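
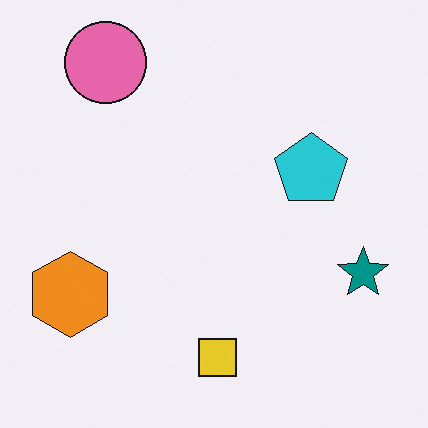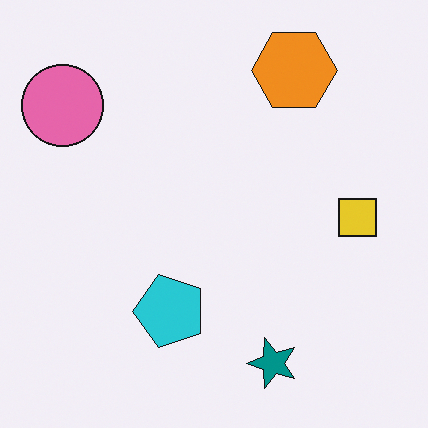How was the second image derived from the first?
The transformation is: transposed (reflected across the top-left ↔ bottom-right diagonal).

Shapes have swapped their row and column positions — what was in the top-right is now in the bottom-left — a diagonal reflection.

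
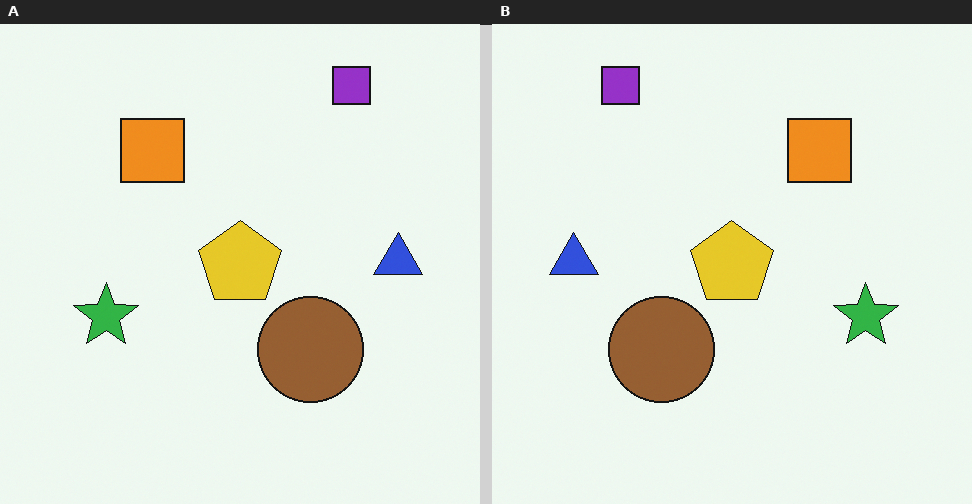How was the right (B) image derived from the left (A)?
This is the original image flipped horizontally (left ↔ right).

The blue triangle is in the right of the left (A) image and the left of the right (B) — shapes on opposite sides of the vertical midline have swapped in a mirror flip.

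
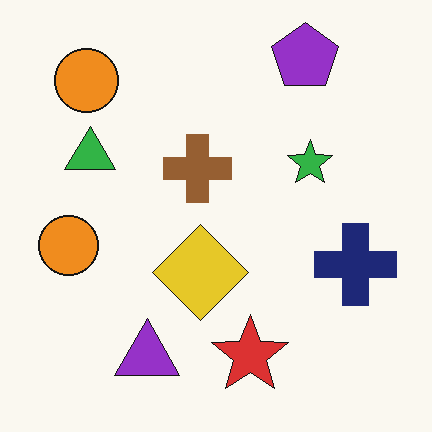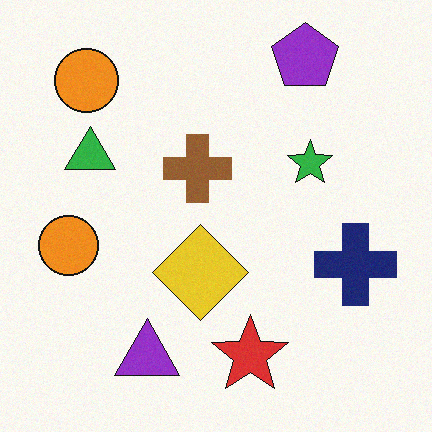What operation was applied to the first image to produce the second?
The transformation is: degraded with subtle gaussian noise.

Random speckle covers the whole image, including the flat background.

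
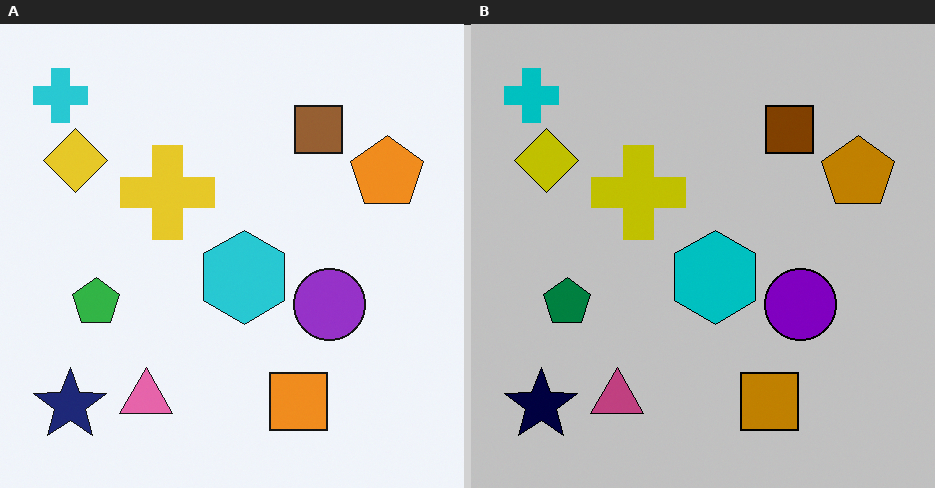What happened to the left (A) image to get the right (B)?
This is the original image aggressively posterized.

Each flat color has snapped to a coarser quantized level — most visibly, the near-white background has dropped to a flat grey.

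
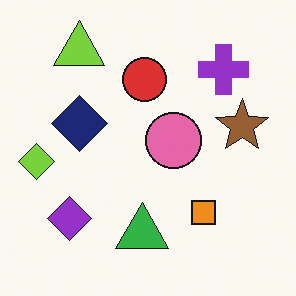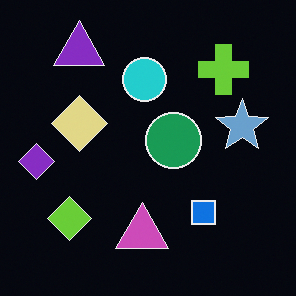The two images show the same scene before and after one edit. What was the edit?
The transformation is: color-inverted (negative).

The light background has become dark and every shape's color is its complement — a photographic negative.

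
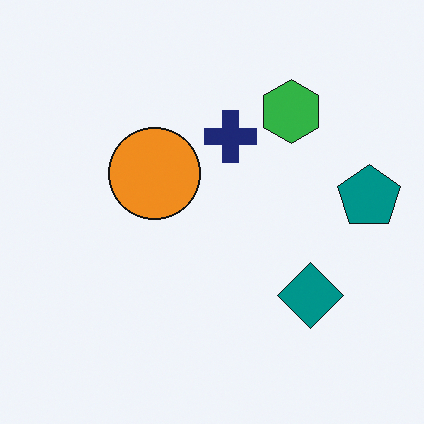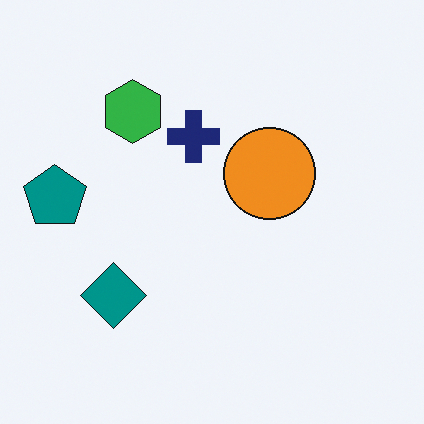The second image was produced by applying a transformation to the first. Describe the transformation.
The transformation is: flipped horizontally (left ↔ right).

The teal pentagon is in the right of the first image and the left of the second — shapes on opposite sides of the vertical midline have swapped in a mirror flip.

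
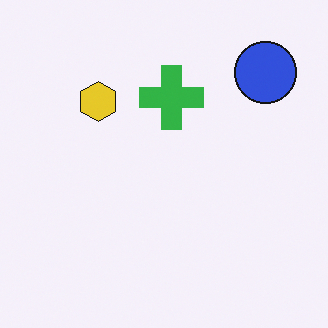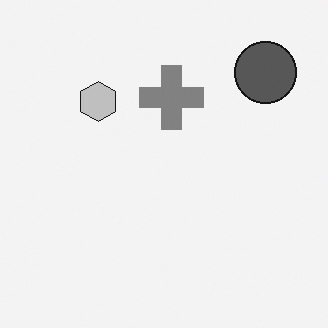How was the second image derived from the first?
This is the original image converted to grayscale.

All color is removed — every shape is now a shade of grey.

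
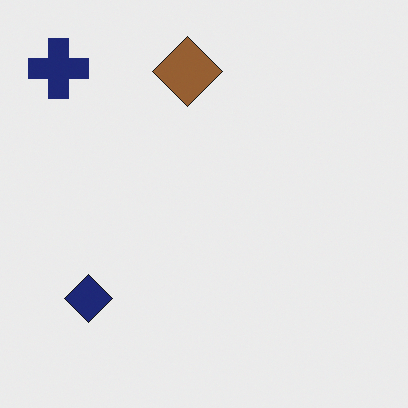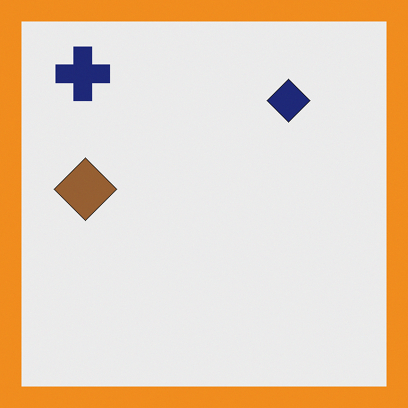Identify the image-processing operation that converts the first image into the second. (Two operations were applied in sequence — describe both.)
Transposed (reflected across the top-left ↔ bottom-right diagonal), then framed with a orange border.

Shapes have swapped their row and column positions — what was in the top-right is now in the bottom-left — a diagonal reflection. A solid orange frame runs around the edge of the second image, with the content slightly shrunk inside it.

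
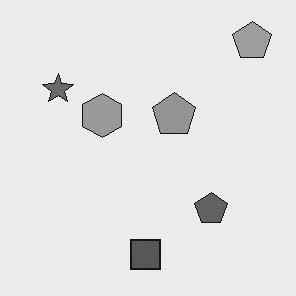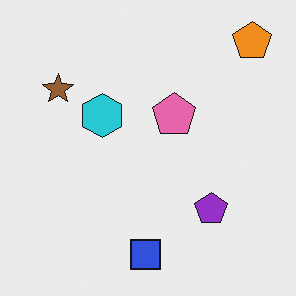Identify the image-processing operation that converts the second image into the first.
The first image is the second converted to grayscale.

All color is removed — every shape is now a shade of grey.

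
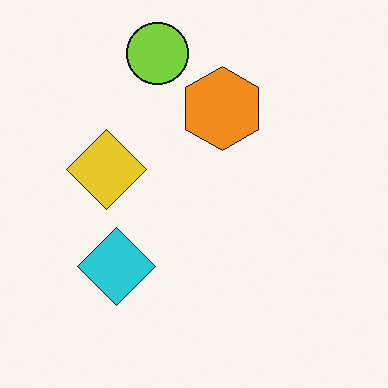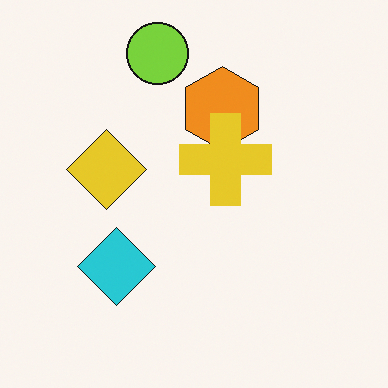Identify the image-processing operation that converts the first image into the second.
The transformation is: overlaid with an additional yellow cross.

A yellow cross appears in the second image that is absent from the first.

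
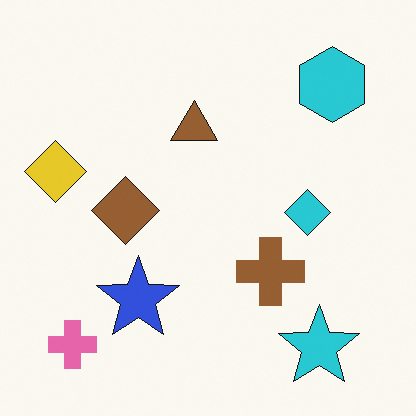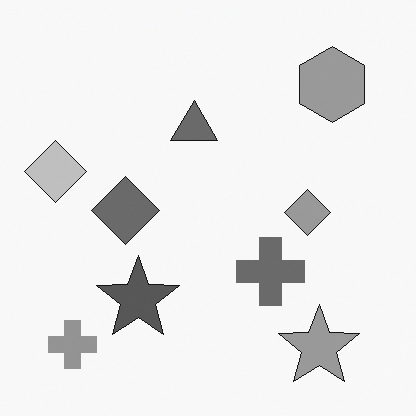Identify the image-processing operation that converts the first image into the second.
Converted to grayscale.

All color is removed — every shape is now a shade of grey.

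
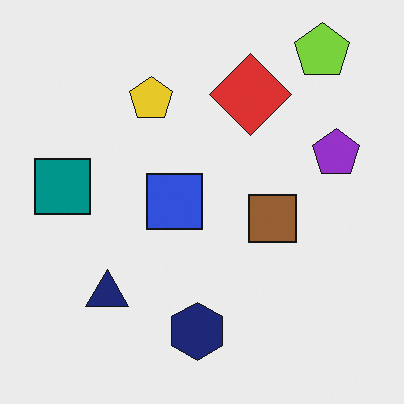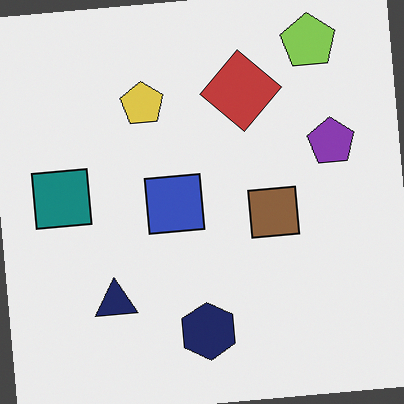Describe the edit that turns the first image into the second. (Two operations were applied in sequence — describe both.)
The second image is the first rotated counter-clockwise by a slight angle, then slightly desaturated.

Every shape is tilted by the same angle and the image corners show triangular fill wedges — a whole-image rotation by a non-right angle. All colors are more muted and greyish — a global saturation change.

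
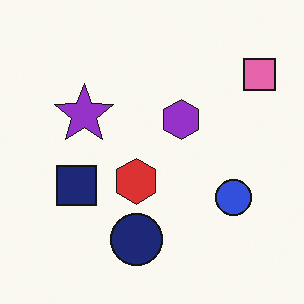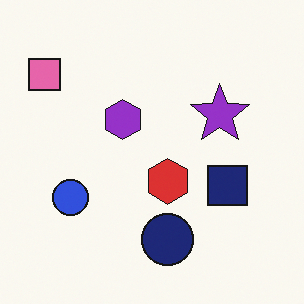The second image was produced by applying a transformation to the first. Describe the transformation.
The image was flipped horizontally (left ↔ right).

The pink square is in the top-right of the first image and the top-left of the second — shapes on opposite sides of the vertical midline have swapped in a mirror flip.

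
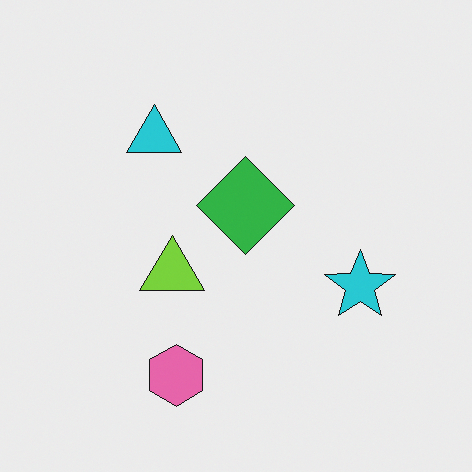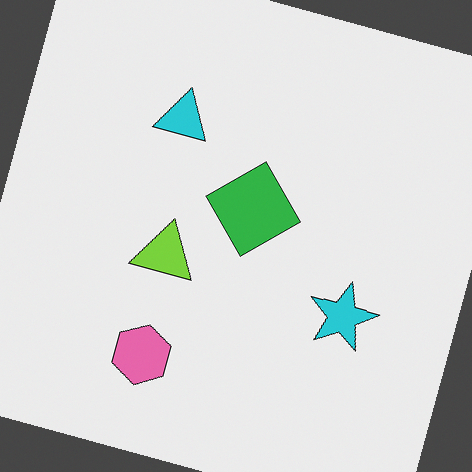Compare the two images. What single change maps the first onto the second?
This is the original image rotated clockwise by a moderate amount.

Every shape is tilted by the same angle and the image corners show triangular fill wedges — a whole-image rotation by a non-right angle.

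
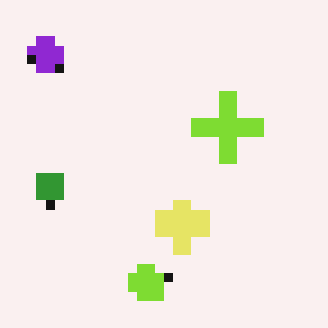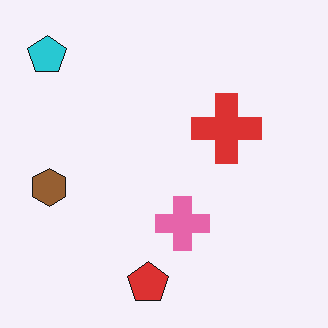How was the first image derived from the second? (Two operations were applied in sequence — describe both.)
The image was hue-shifted through roughly a third of the color wheel, then heavily pixelated into large blocks.

Every shape's color has rotated by the same amount around the hue wheel — a uniform hue shift. Shapes are reduced to large square blocks; fine edges and outlines are lost — a downscale-then-upscale (mosaic) effect.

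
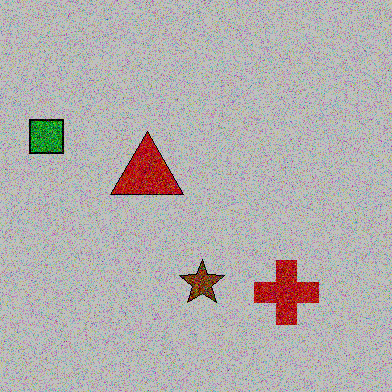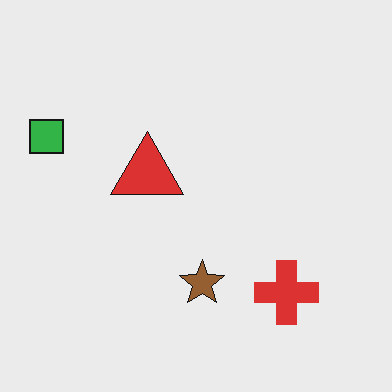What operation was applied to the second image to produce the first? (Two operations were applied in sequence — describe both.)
The first image is the second degraded with strong gaussian noise, then heavily posterized to just a handful of flat colors.

Random speckle covers the whole image, including the flat background. Each flat color has snapped to a coarser quantized level — most visibly, the near-white background has dropped to a flat grey.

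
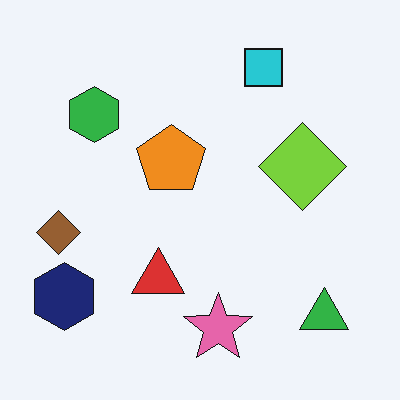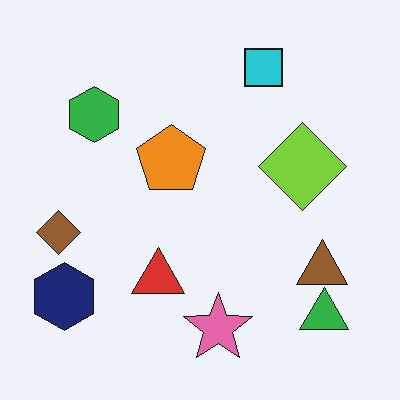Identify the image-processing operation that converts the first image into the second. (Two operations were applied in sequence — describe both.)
This is the original image JPEG-compressed with visible artifacts, then overlaid with an additional brown triangle.

Blocky 8×8 compression artifacts appear around shape edges and the flat background shows ringing — characteristic JPEG degradation. A brown triangle appears in the second image that is absent from the first.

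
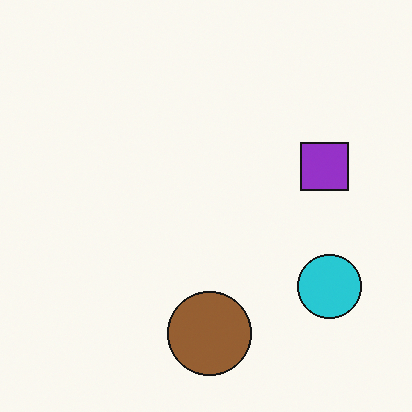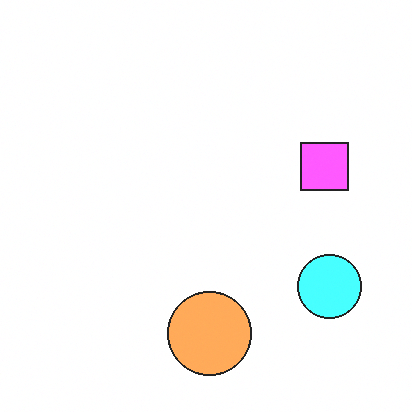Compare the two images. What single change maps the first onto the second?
This is the original image substantially brightened.

Every pixel — background and shapes alike — is uniformly brightened.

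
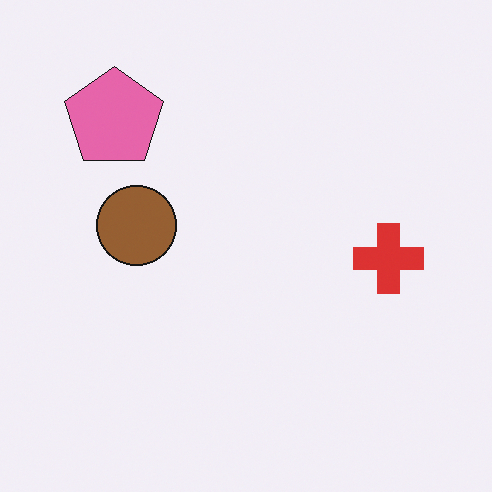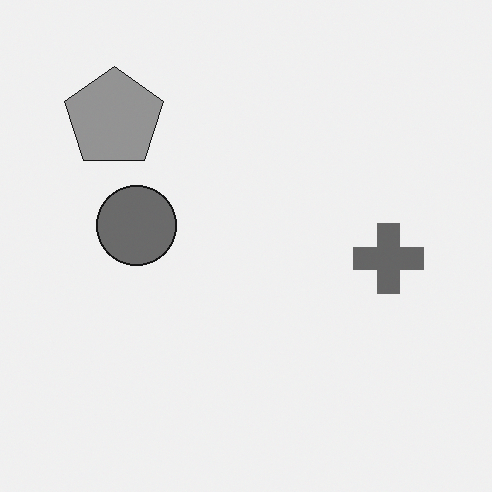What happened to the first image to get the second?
The transformation is: converted to grayscale.

All color is removed — every shape is now a shade of grey.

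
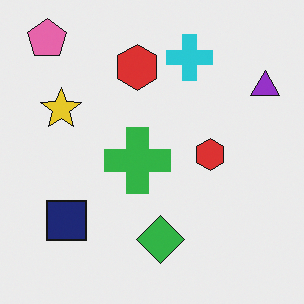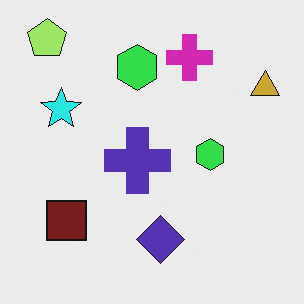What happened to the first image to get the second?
This is the original image hue-shifted through roughly a third of the color wheel.

Every shape's color has rotated by the same amount around the hue wheel — a uniform hue shift.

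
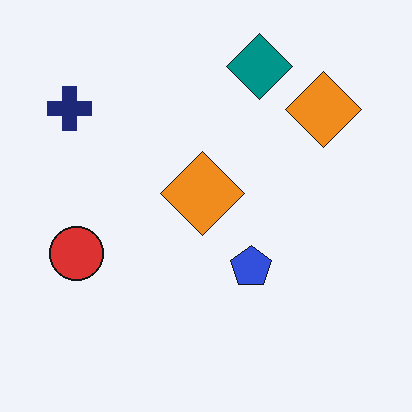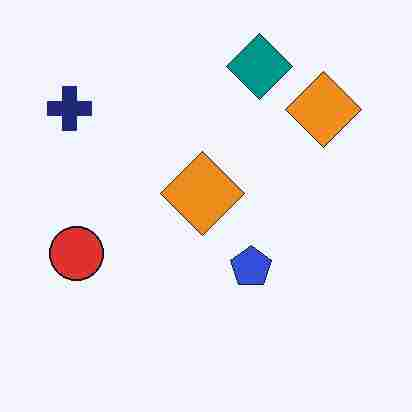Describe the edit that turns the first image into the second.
It was degraded with heavy JPEG compression.

Blocky 8×8 compression artifacts appear around shape edges and the flat background shows ringing — characteristic JPEG degradation.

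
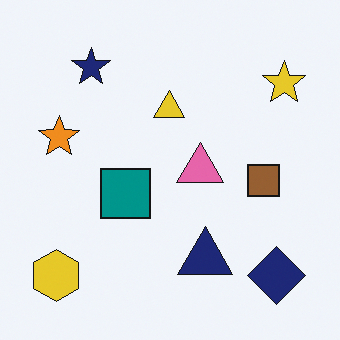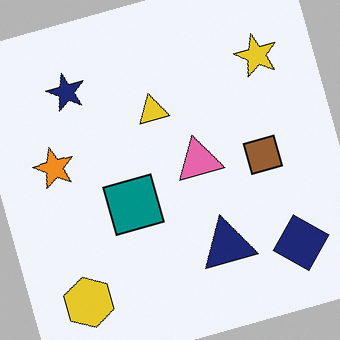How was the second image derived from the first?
Rotated counter-clockwise by a clearly visible amount.

Every shape is tilted by the same angle and the image corners show triangular fill wedges — a whole-image rotation by a non-right angle.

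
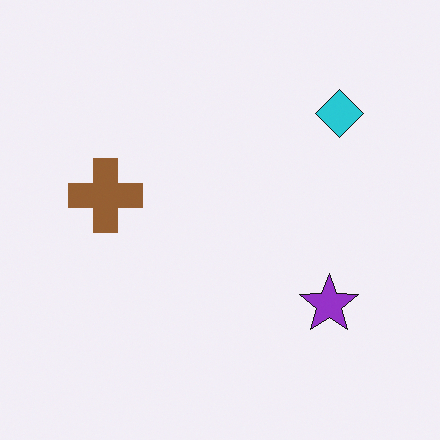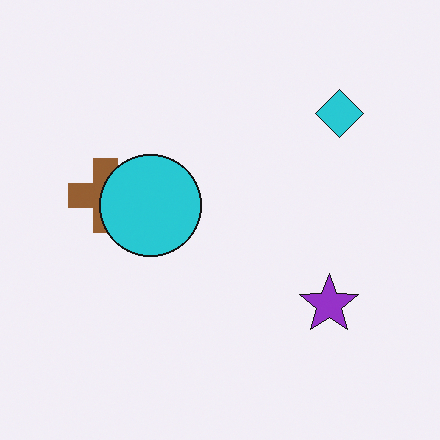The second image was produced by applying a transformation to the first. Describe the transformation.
Overlaid with an additional cyan circle.

A cyan circle appears in the second image that is absent from the first.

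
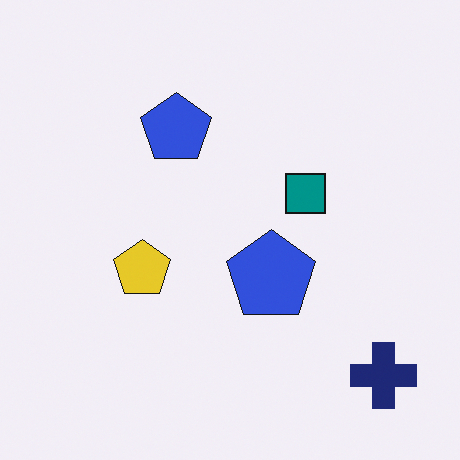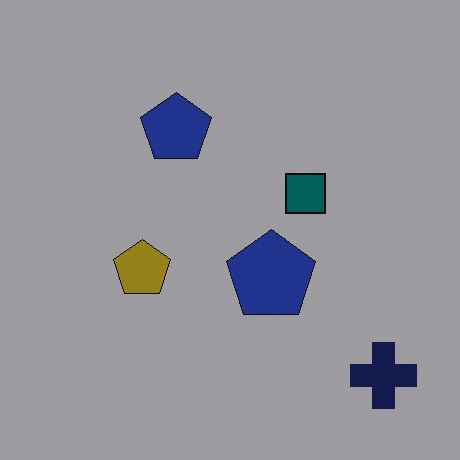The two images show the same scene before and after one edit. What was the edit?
Substantially darkened.

Every pixel — background and shapes alike — is uniformly darkened.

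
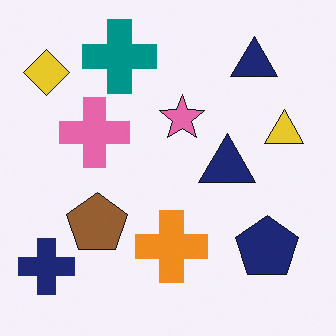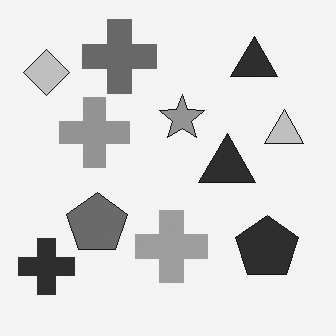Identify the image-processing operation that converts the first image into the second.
Converted to grayscale.

All color is removed — every shape is now a shade of grey.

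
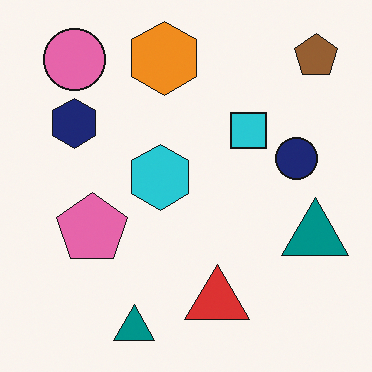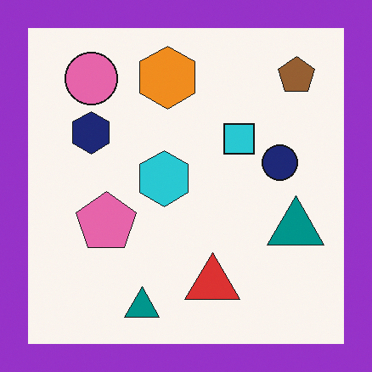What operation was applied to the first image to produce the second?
The second image is the first framed with a purple border.

A solid purple frame runs around the edge of the second image, with the content slightly shrunk inside it.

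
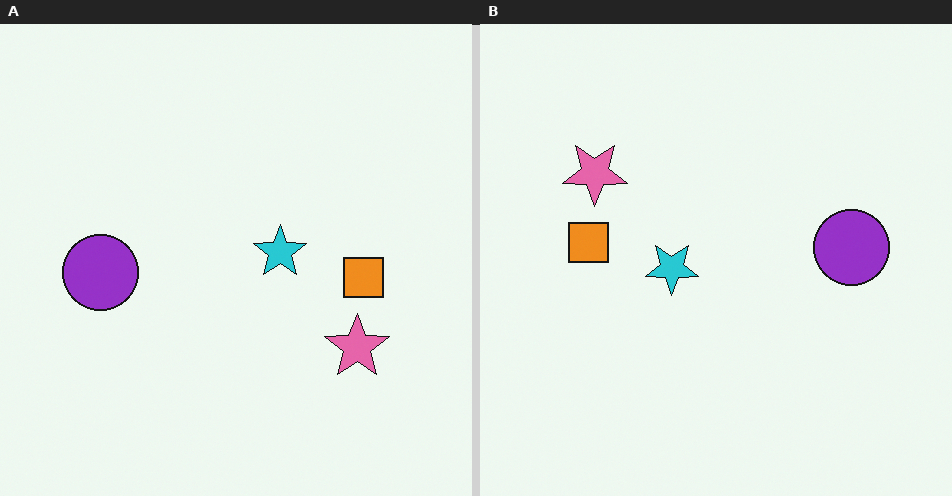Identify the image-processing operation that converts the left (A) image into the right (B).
Rotated 180°.

The pink star sits in the bottom-right of the left (A) image and the top-left of the right (B) — consistent with a whole-image 180° rotation.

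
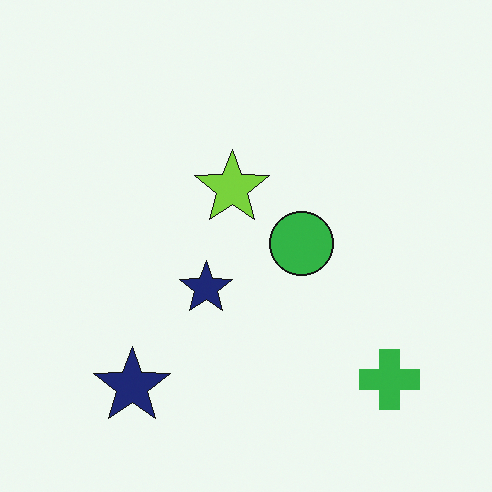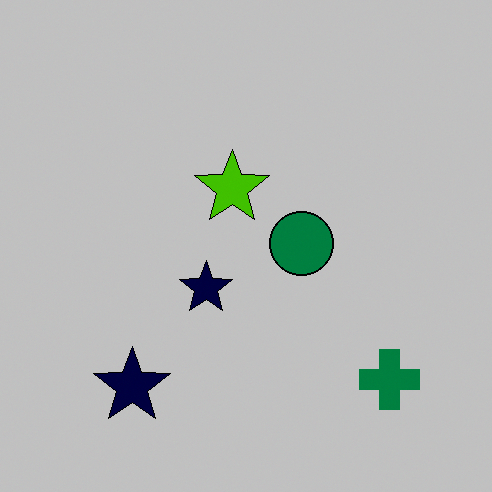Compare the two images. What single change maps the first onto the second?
It was heavily posterized to just a handful of flat colors.

Each flat color has snapped to a coarser quantized level — most visibly, the near-white background has dropped to a flat grey.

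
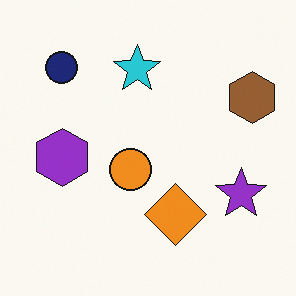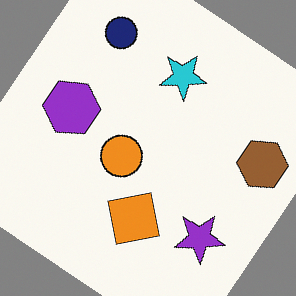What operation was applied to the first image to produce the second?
This is the original image rotated clockwise by a large amount — several tens of degrees.

Every shape is tilted by the same angle and the image corners show triangular fill wedges — a whole-image rotation by a non-right angle.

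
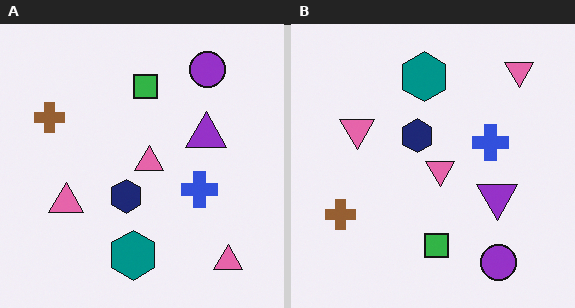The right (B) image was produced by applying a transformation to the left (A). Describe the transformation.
This is the original image flipped vertically (top ↔ bottom).

The purple circle is in the top-right of the left (A) image and the bottom-right of the right (B) — shapes on opposite sides of the horizontal midline have swapped in a mirror flip.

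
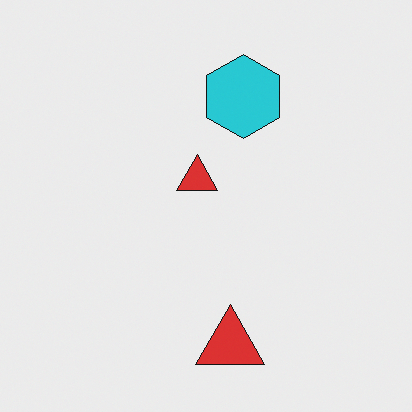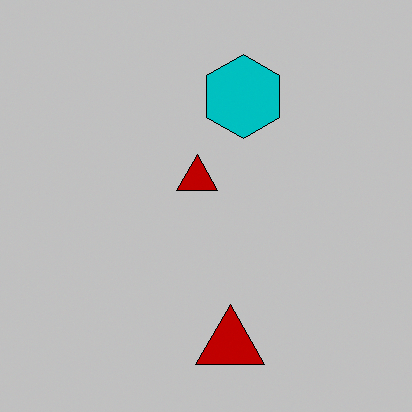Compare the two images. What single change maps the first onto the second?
The image was heavily posterized to just a handful of flat colors.

Each flat color has snapped to a coarser quantized level — most visibly, the near-white background has dropped to a flat grey.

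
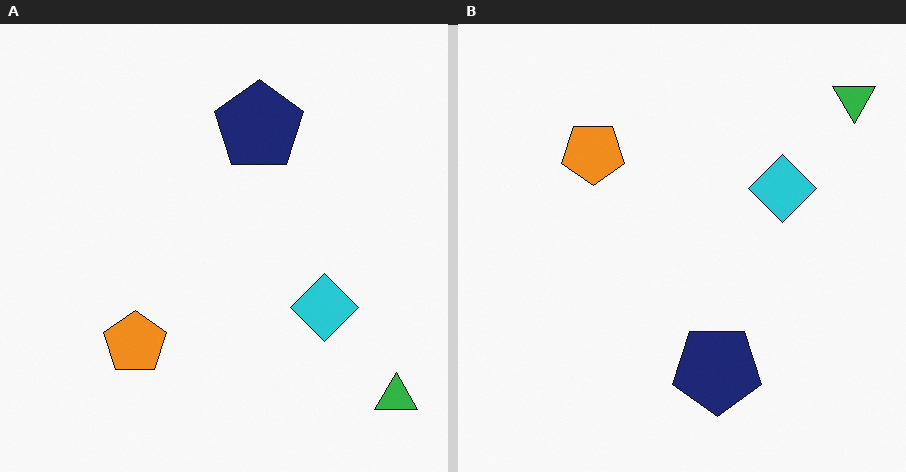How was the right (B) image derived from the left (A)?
The image was flipped vertically (top ↔ bottom).

The green triangle is in the bottom-right of the left (A) image and the top-right of the right (B) — shapes on opposite sides of the horizontal midline have swapped in a mirror flip.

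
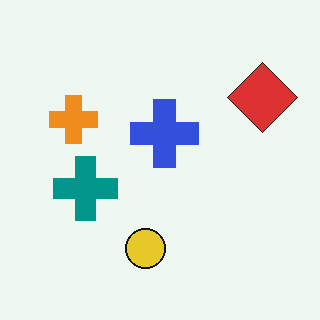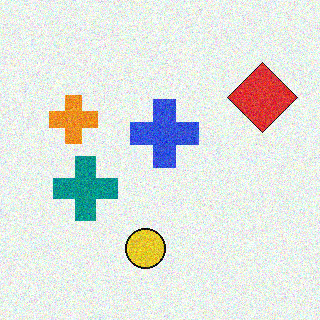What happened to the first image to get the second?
The second image is the first degraded with moderate additive noise.

Random speckle covers the whole image, including the flat background.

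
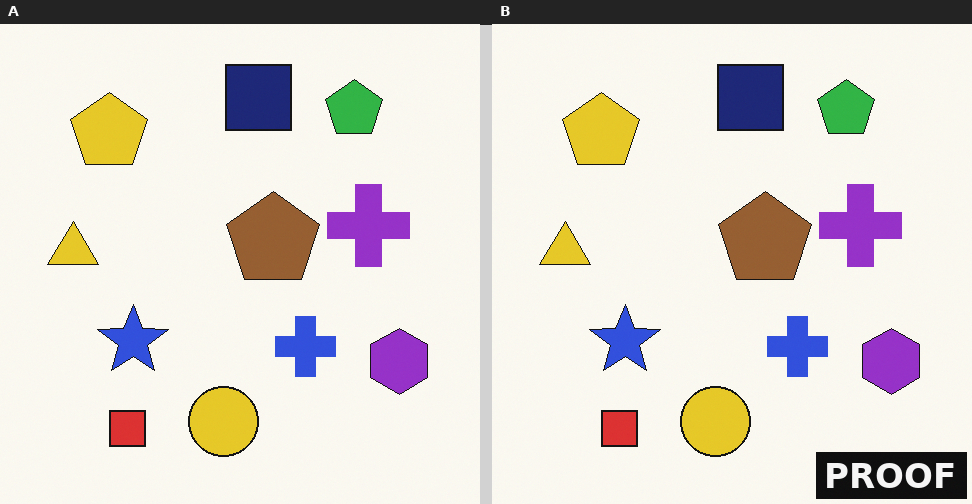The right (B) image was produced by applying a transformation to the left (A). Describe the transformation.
It was watermarked with the text "PROOF" in the lower-right corner.

A dark label reading "PROOF" appears in the lower-right corner.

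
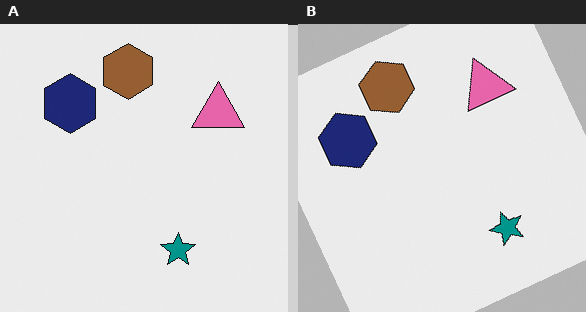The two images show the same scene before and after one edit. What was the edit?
The right (B) image is the left (A) rotated counter-clockwise by a moderate amount.

Every shape is tilted by the same angle and the image corners show triangular fill wedges — a whole-image rotation by a non-right angle.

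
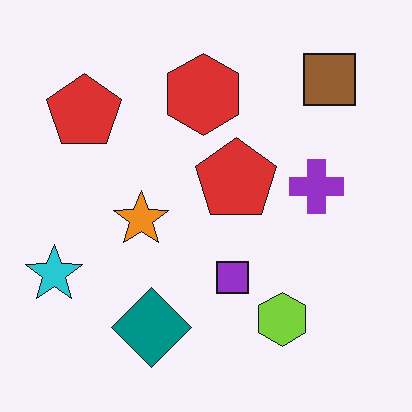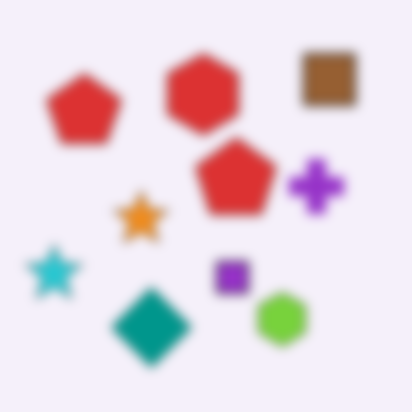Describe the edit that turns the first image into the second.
Strongly gaussian-blurred.

Shape edges and outlines are uniformly softened across the whole image.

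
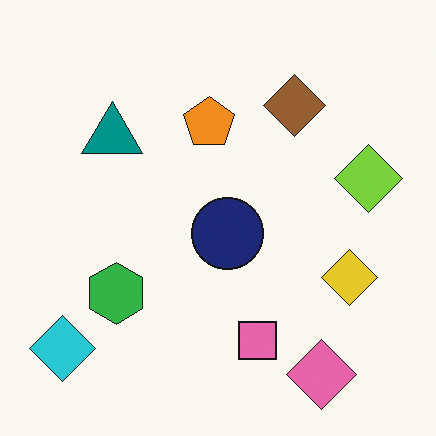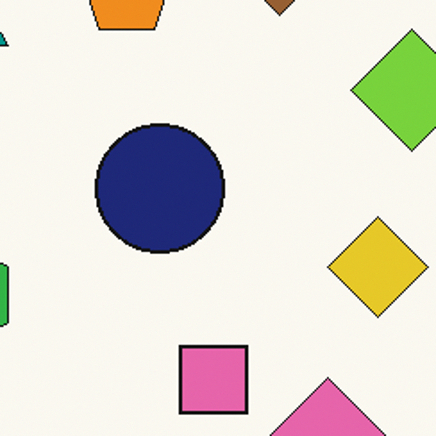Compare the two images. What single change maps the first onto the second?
This is the original image cropped to a noticeably smaller region and rescaled.

The visible shapes are larger and the field of view is narrower; shapes near the original edges may be partly or wholly outside the frame — a crop-and-rescale.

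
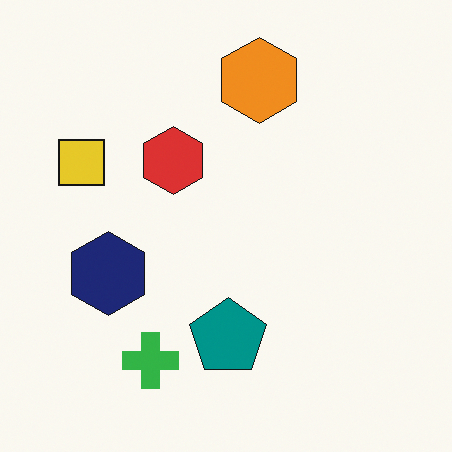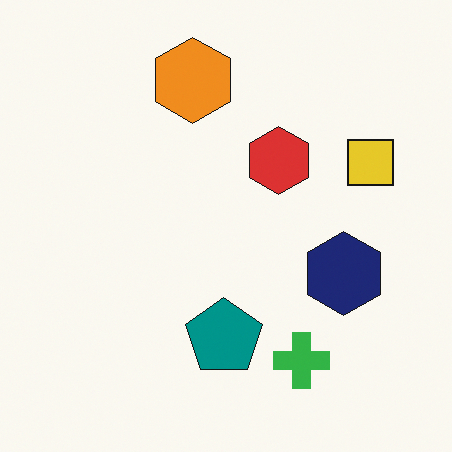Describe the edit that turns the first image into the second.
This is the original image flipped horizontally (left ↔ right).

The yellow square is in the left of the first image and the right of the second — shapes on opposite sides of the vertical midline have swapped in a mirror flip.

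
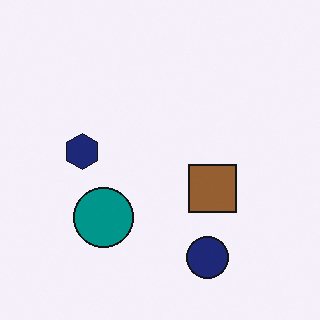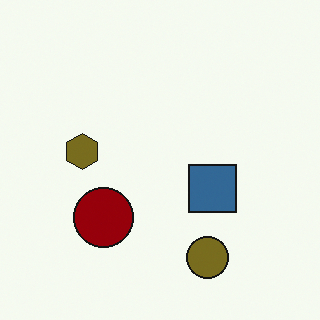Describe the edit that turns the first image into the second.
The second image is the first hue-shifted by a large amount.

Every shape's color has rotated by the same amount around the hue wheel — a uniform hue shift.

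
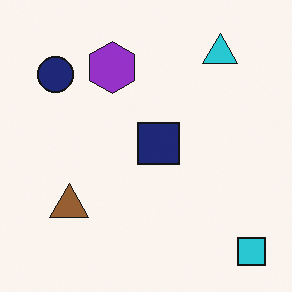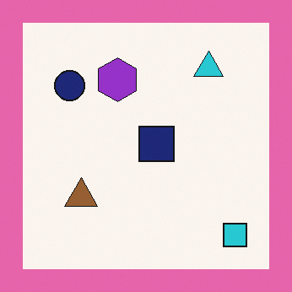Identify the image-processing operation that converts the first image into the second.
The second image is the first framed with a pink border.

A solid pink frame runs around the edge of the second image, with the content slightly shrunk inside it.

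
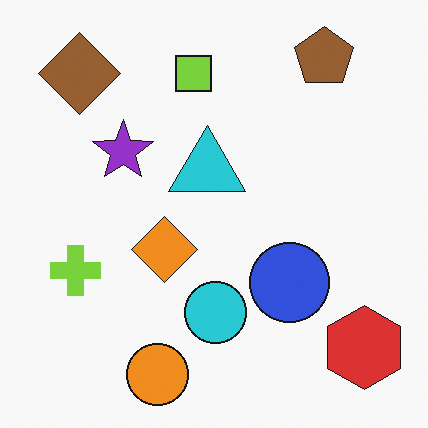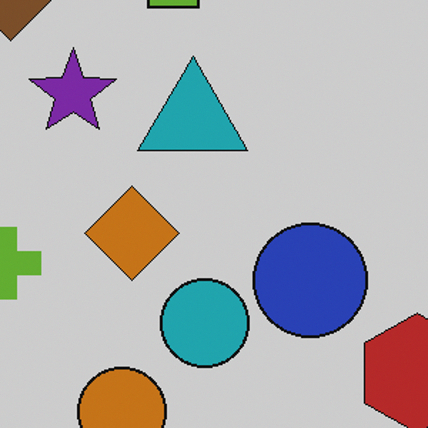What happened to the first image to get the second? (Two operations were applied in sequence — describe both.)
The second image is the first slightly darkened, then cropped slightly and scaled back up.

Every pixel — background and shapes alike — is uniformly darkened. The visible shapes are larger and the field of view is narrower; shapes near the original edges may be partly or wholly outside the frame — a crop-and-rescale.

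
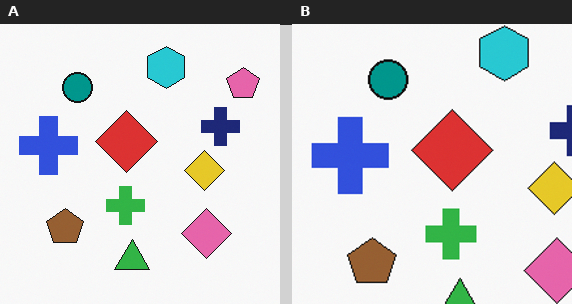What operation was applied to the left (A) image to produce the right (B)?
It was cropped to a modestly smaller region and rescaled.

The visible shapes are larger and the field of view is narrower; shapes near the original edges may be partly or wholly outside the frame — a crop-and-rescale.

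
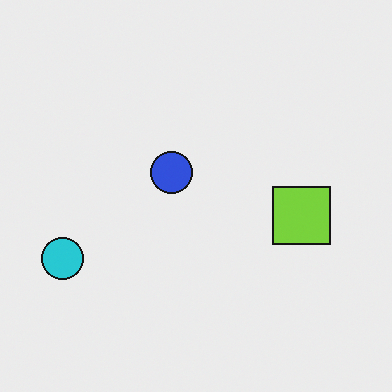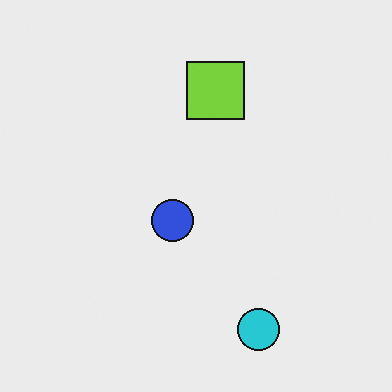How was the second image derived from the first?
The second image is the first rotated 90° counter-clockwise.

The cyan circle sits in the left of the first image and the bottom of the second — consistent with a whole-image 90° counter-clockwise rotation.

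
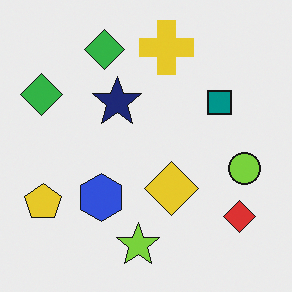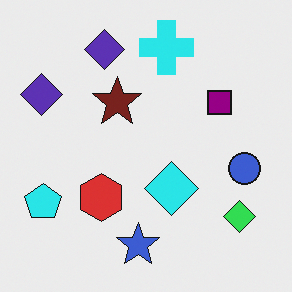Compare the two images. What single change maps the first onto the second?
This is the original image hue-shifted through roughly a third of the color wheel.

Every shape's color has rotated by the same amount around the hue wheel — a uniform hue shift.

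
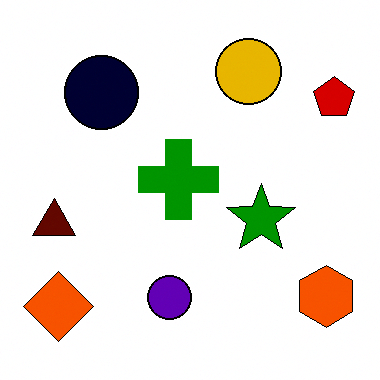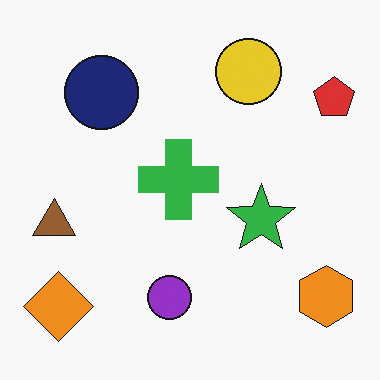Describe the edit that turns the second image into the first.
The first image is the second given much higher contrast.

Tones are pushed away from mid-grey across the whole image — a global contrast change.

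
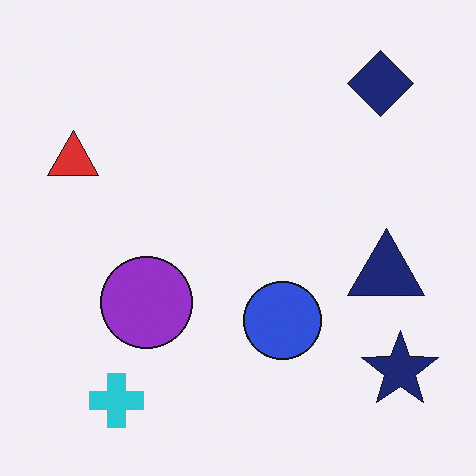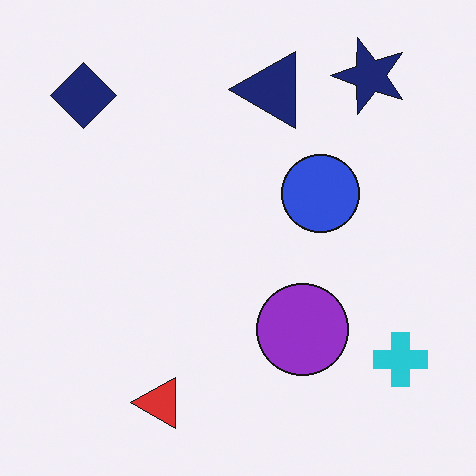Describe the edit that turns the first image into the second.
Rotated 90° counter-clockwise.

The navy diamond sits in the top-right of the first image and the top-left of the second — consistent with a whole-image 90° counter-clockwise rotation.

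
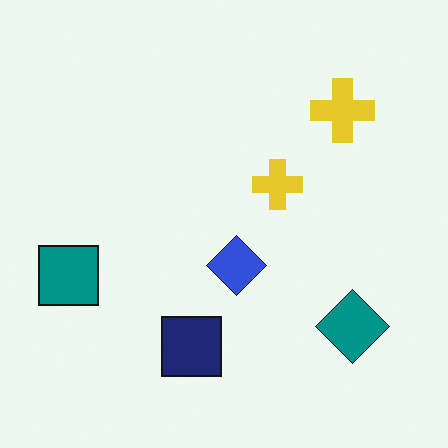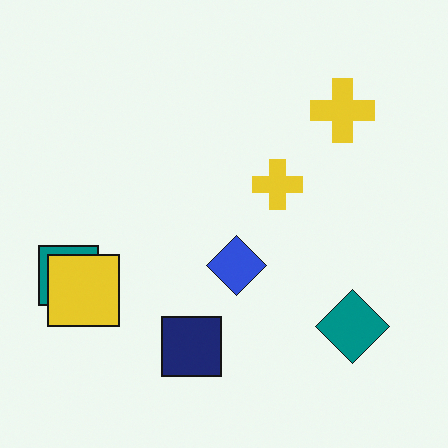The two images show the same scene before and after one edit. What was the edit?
The image was overlaid with an additional yellow square.

A yellow square appears in the second image that is absent from the first.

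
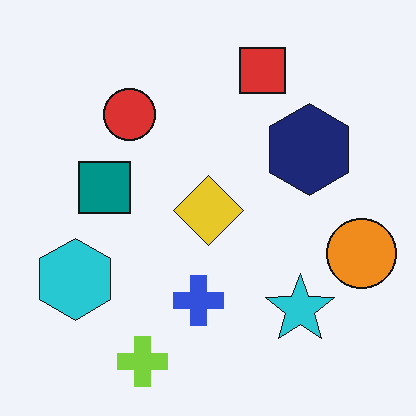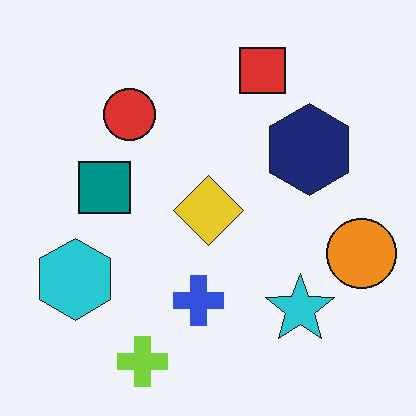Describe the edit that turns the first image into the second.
The image was JPEG-compressed with visible artifacts.

Blocky 8×8 compression artifacts appear around shape edges and the flat background shows ringing — characteristic JPEG degradation.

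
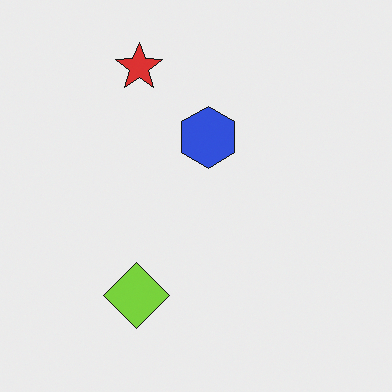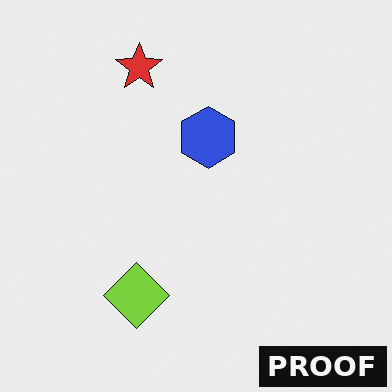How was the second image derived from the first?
This is the original image watermarked with the text "PROOF" in the lower-right corner.

A dark label reading "PROOF" appears in the lower-right corner.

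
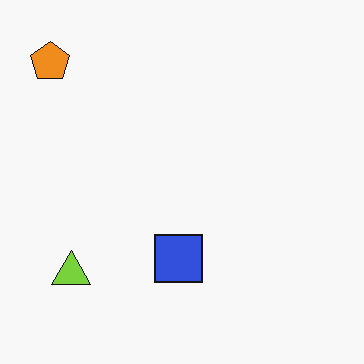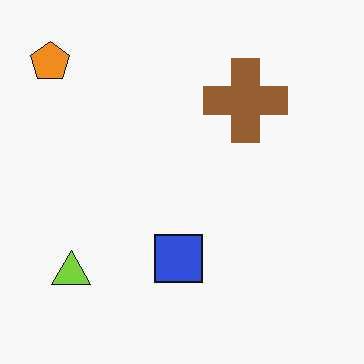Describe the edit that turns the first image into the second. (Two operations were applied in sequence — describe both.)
JPEG-compressed with visible artifacts, then overlaid with an additional brown cross.

Blocky 8×8 compression artifacts appear around shape edges and the flat background shows ringing — characteristic JPEG degradation. A brown cross appears in the second image that is absent from the first.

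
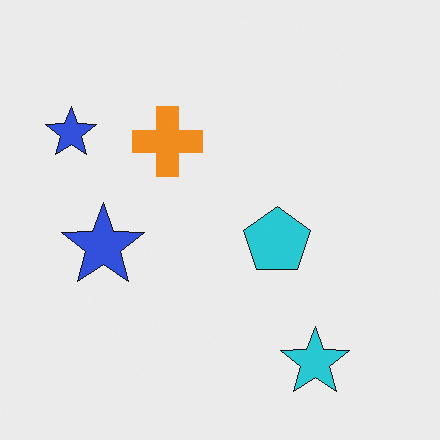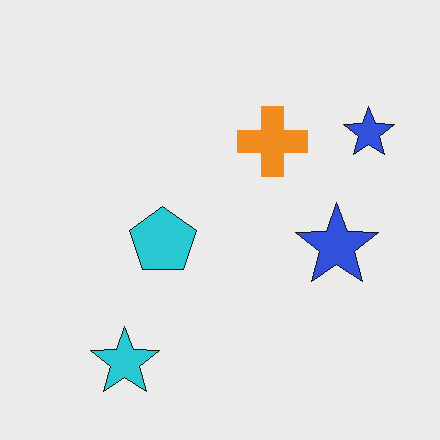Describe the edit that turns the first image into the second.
It was flipped horizontally (left ↔ right).

The cyan star is in the bottom-right of the first image and the bottom-left of the second — shapes on opposite sides of the vertical midline have swapped in a mirror flip.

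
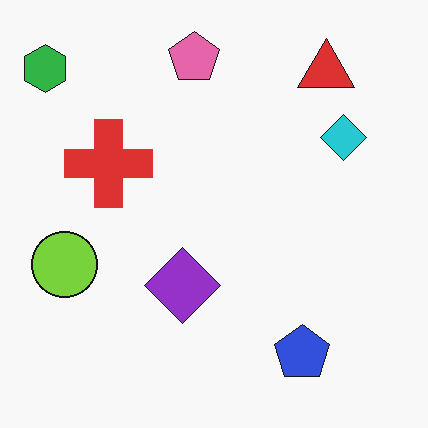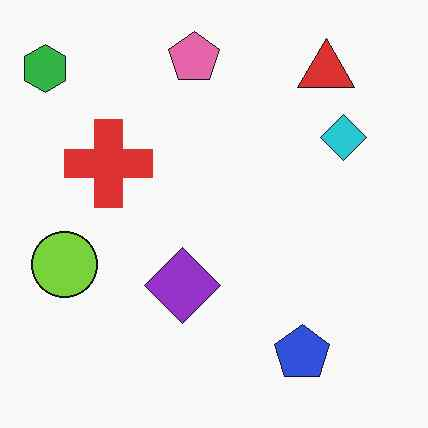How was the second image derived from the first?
The second image is the first JPEG-compressed with visible artifacts.

Blocky 8×8 compression artifacts appear around shape edges and the flat background shows ringing — characteristic JPEG degradation.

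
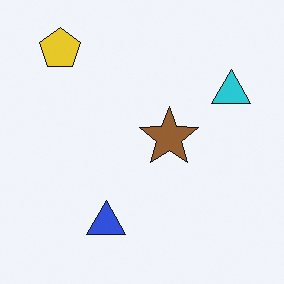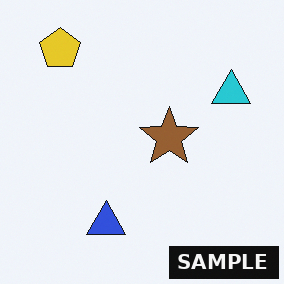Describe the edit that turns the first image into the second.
Watermarked with the text "SAMPLE" in the lower-right corner.

A dark label reading "SAMPLE" appears in the lower-right corner.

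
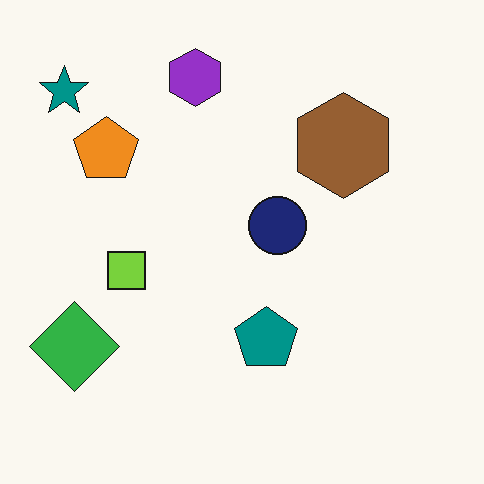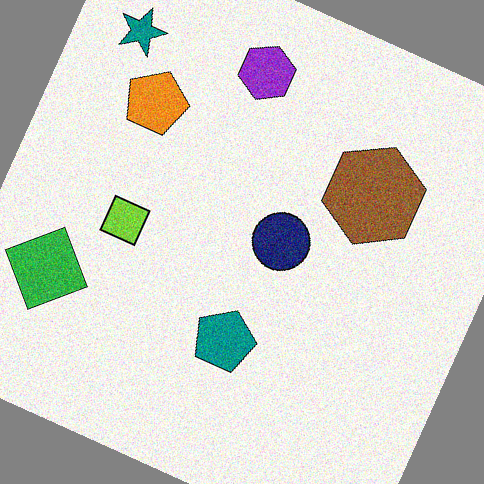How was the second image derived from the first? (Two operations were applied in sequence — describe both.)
It was degraded with moderate additive noise, then rotated clockwise by a clearly visible amount.

Random speckle covers the whole image, including the flat background. Every shape is tilted by the same angle and the image corners show triangular fill wedges — a whole-image rotation by a non-right angle.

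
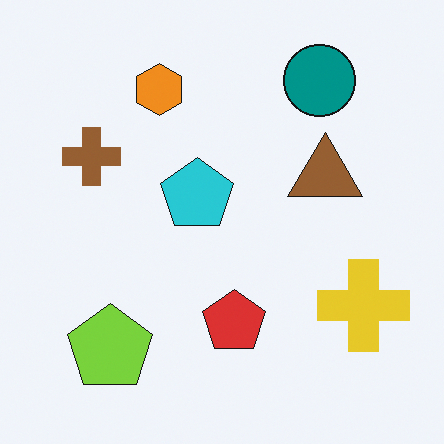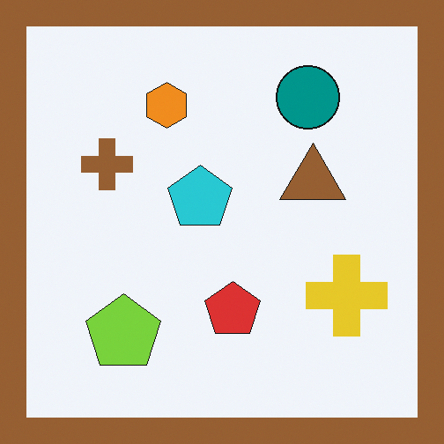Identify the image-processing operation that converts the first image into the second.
The transformation is: framed with a brown border.

A solid brown frame runs around the edge of the second image, with the content slightly shrunk inside it.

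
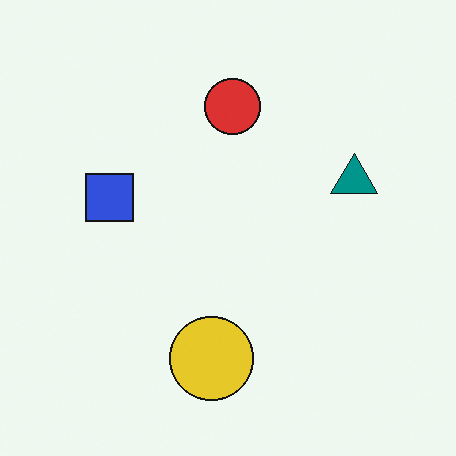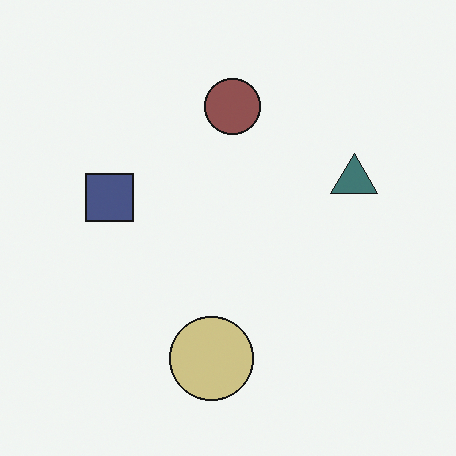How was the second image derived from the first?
The image was made much more muted (saturation change).

All colors are more muted and greyish — a global saturation change.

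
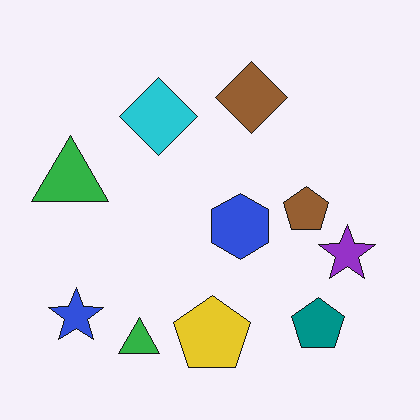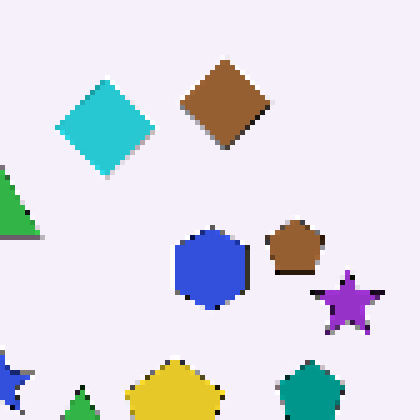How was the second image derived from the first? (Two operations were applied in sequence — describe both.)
It was cropped to a modestly smaller region and rescaled, then mildly pixelated.

The visible shapes are larger and the field of view is narrower; shapes near the original edges may be partly or wholly outside the frame — a crop-and-rescale. Shapes are reduced to large square blocks; fine edges and outlines are lost — a downscale-then-upscale (mosaic) effect.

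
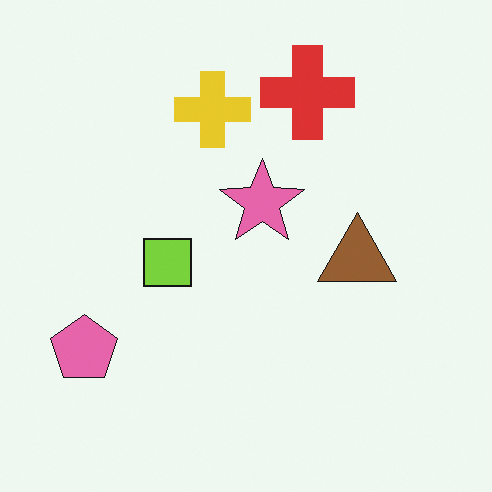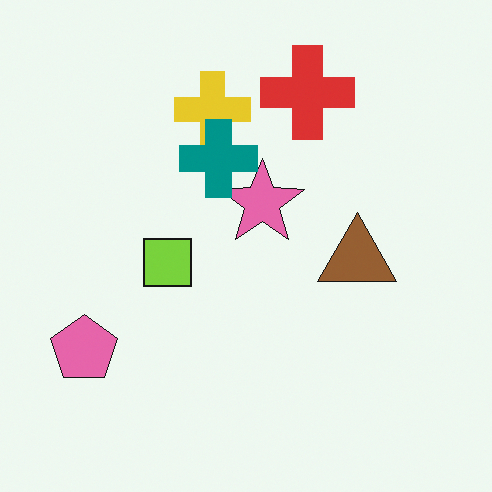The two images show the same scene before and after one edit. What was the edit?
The second image is the first overlaid with an additional teal cross.

A teal cross appears in the second image that is absent from the first.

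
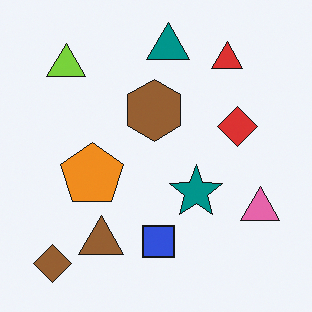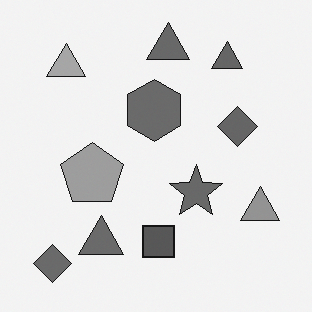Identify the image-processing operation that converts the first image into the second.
The image was converted to grayscale.

All color is removed — every shape is now a shade of grey.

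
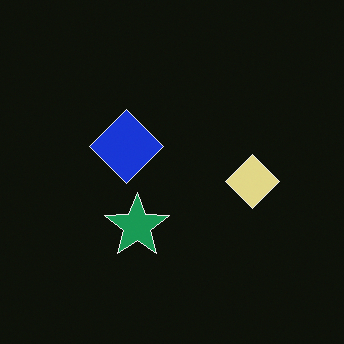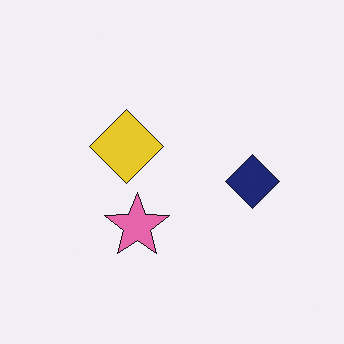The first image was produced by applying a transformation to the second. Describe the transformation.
The image was color-inverted (negative).

The light background has become dark and every shape's color is its complement — a photographic negative.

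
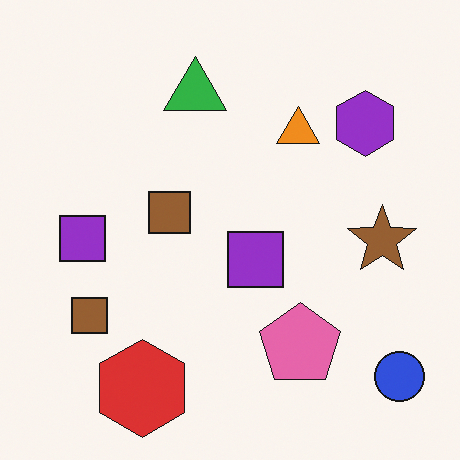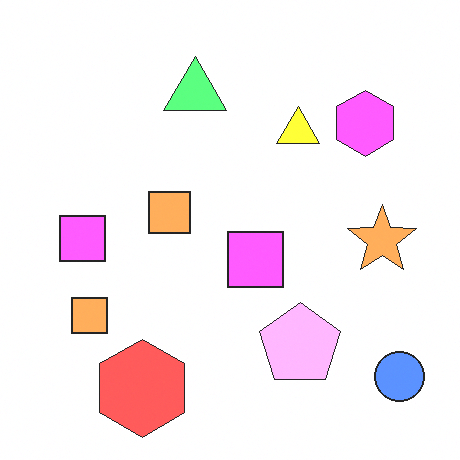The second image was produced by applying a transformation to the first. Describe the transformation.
The second image is the first substantially brightened.

Every pixel — background and shapes alike — is uniformly brightened.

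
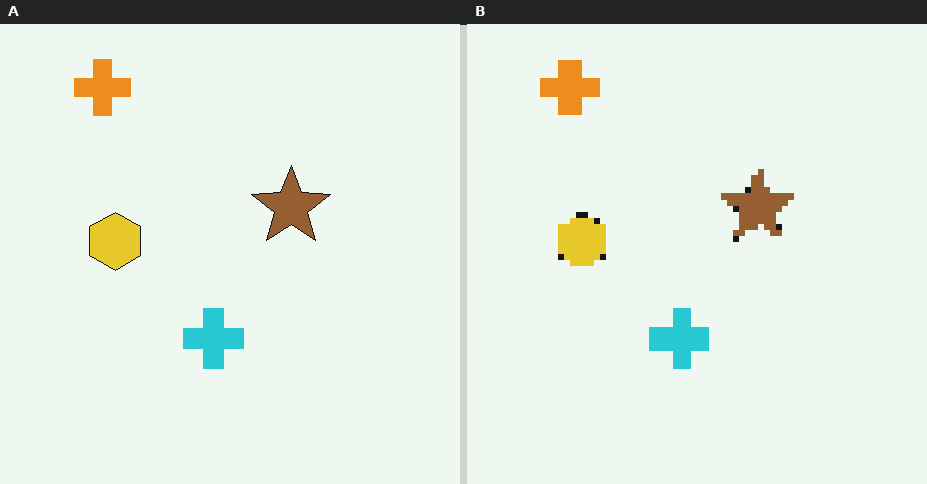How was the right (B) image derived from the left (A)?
The transformation is: moderately pixelated.

Shapes are reduced to large square blocks; fine edges and outlines are lost — a downscale-then-upscale (mosaic) effect.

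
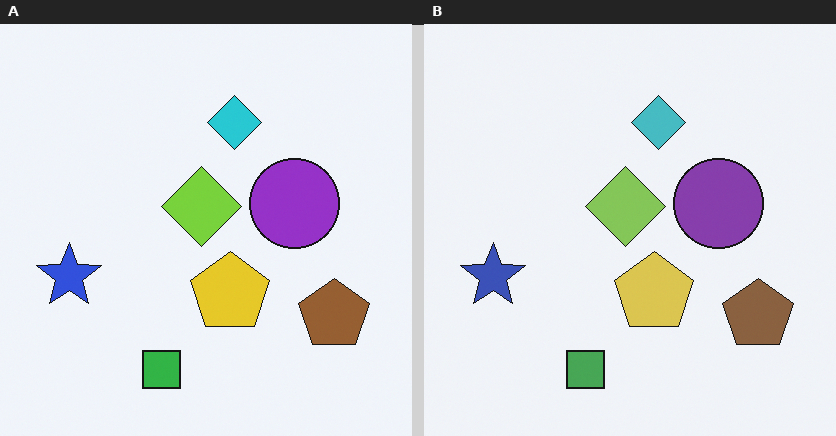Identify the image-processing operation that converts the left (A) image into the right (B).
The image was slightly desaturated.

All colors are more muted and greyish — a global saturation change.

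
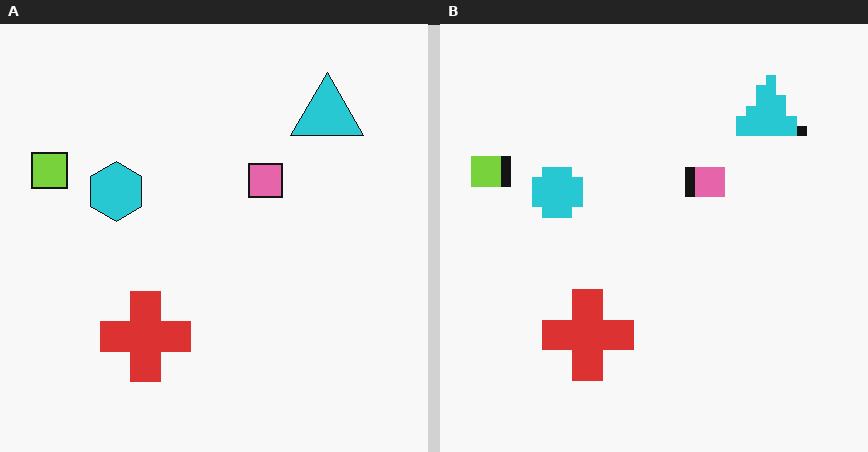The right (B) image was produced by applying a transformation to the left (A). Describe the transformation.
Coarsely pixelated.

Shapes are reduced to large square blocks; fine edges and outlines are lost — a downscale-then-upscale (mosaic) effect.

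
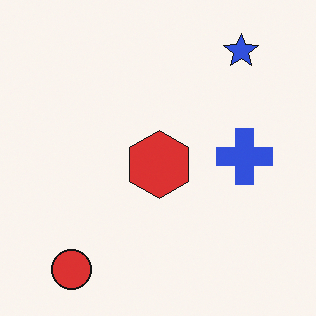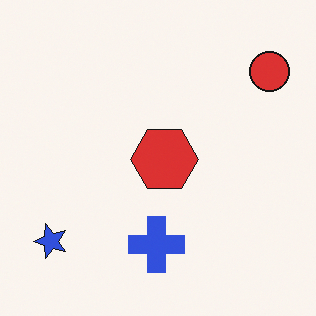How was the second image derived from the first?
Transposed (reflected across the top-left ↔ bottom-right diagonal).

Shapes have swapped their row and column positions — what was in the top-right is now in the bottom-left — a diagonal reflection.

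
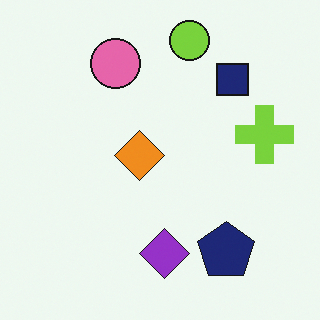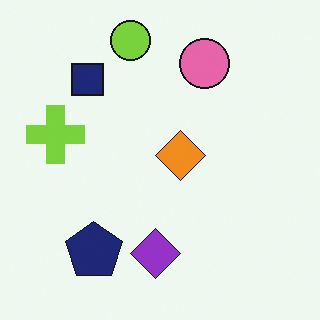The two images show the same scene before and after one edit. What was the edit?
Flipped horizontally (left ↔ right).

The lime cross is in the right of the first image and the left of the second — shapes on opposite sides of the vertical midline have swapped in a mirror flip.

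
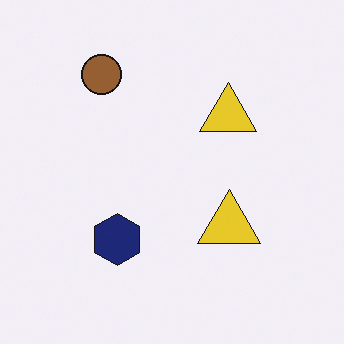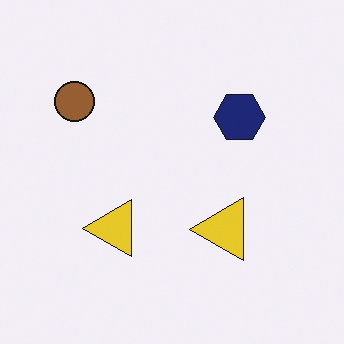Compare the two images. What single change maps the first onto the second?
The transformation is: transposed (reflected across the top-left ↔ bottom-right diagonal).

Shapes have swapped their row and column positions — what was in the top-right is now in the bottom-left — a diagonal reflection.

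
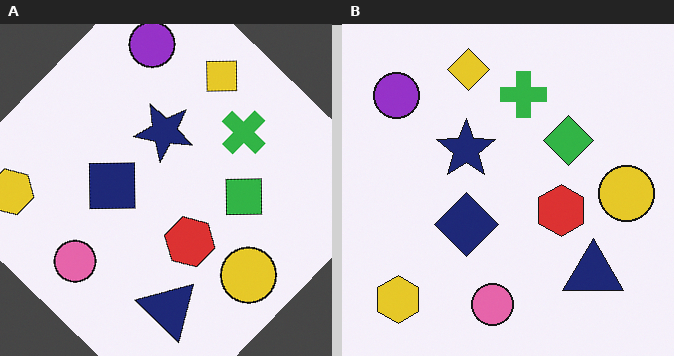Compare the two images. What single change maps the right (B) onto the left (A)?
Rotated clockwise by a large amount — several tens of degrees.

Every shape is tilted by the same angle and the image corners show triangular fill wedges — a whole-image rotation by a non-right angle.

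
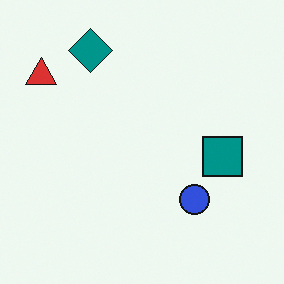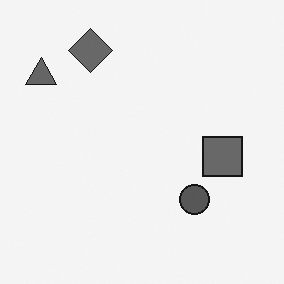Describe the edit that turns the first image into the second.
The image was converted to grayscale.

All color is removed — every shape is now a shade of grey.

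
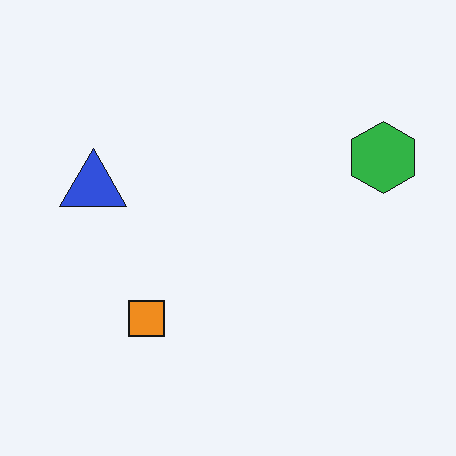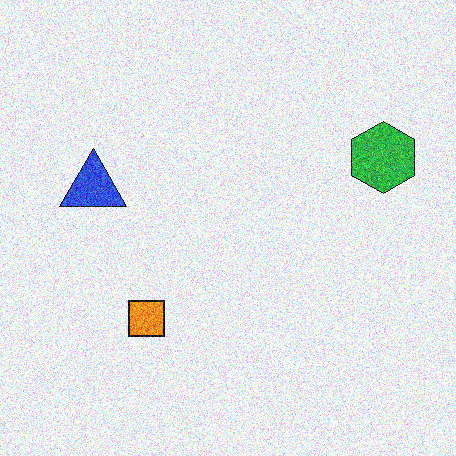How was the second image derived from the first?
This is the original image degraded with a thick layer of grain.

Random speckle covers the whole image, including the flat background.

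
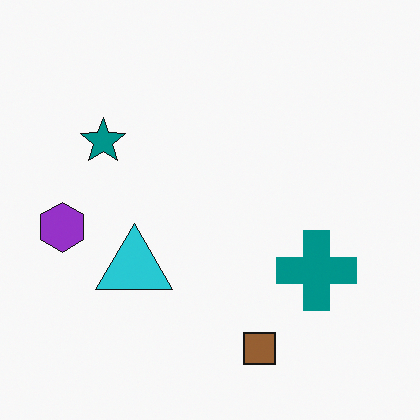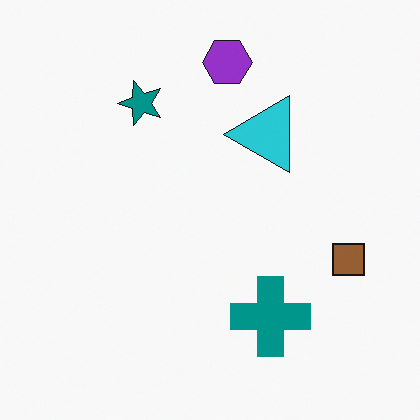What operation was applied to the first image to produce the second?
This is the original image transposed (reflected across the top-left ↔ bottom-right diagonal).

Shapes have swapped their row and column positions — what was in the top-right is now in the bottom-left — a diagonal reflection.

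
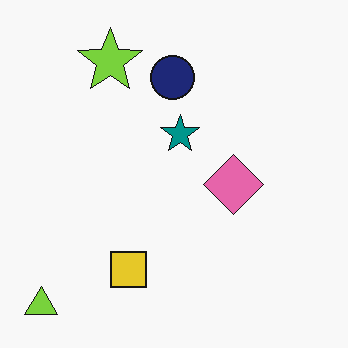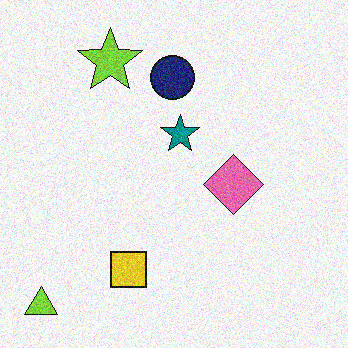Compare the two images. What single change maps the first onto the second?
It was degraded with moderate additive noise.

Random speckle covers the whole image, including the flat background.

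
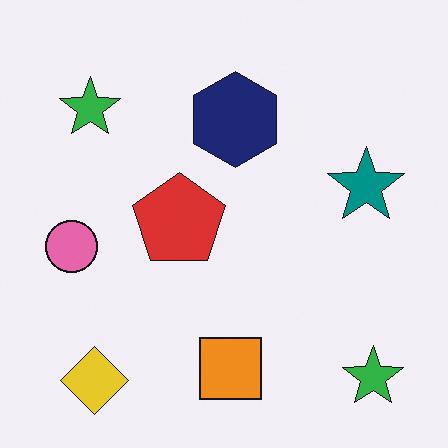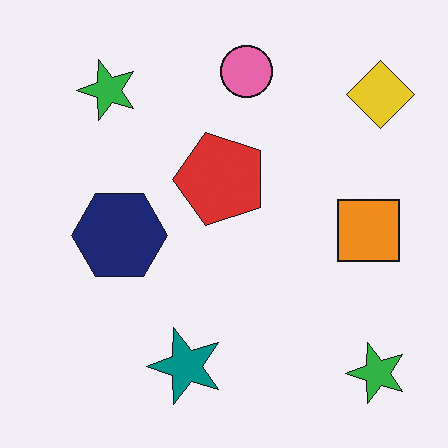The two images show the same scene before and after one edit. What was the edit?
Transposed (reflected across the top-left ↔ bottom-right diagonal).

Shapes have swapped their row and column positions — what was in the top-right is now in the bottom-left — a diagonal reflection.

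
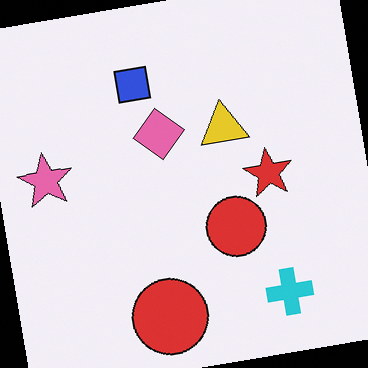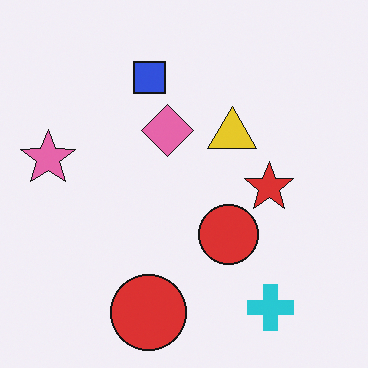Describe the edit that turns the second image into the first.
This is the original image rotated counter-clockwise by a small amount.

Every shape is tilted by the same angle and the image corners show triangular fill wedges — a whole-image rotation by a non-right angle.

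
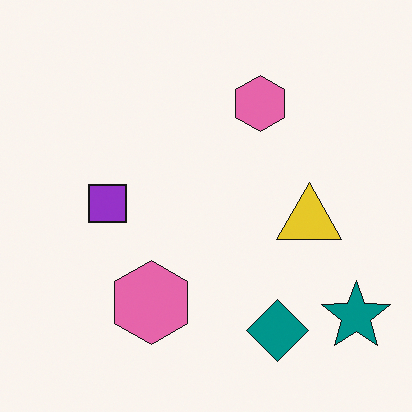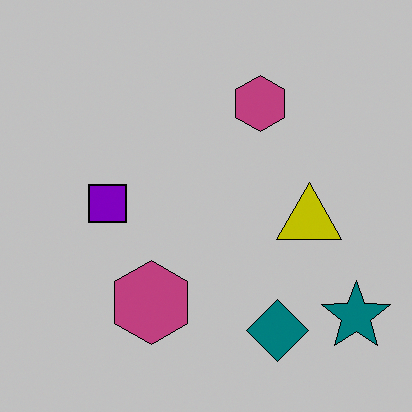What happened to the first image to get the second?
It was heavily posterized to just a handful of flat colors.

Each flat color has snapped to a coarser quantized level — most visibly, the near-white background has dropped to a flat grey.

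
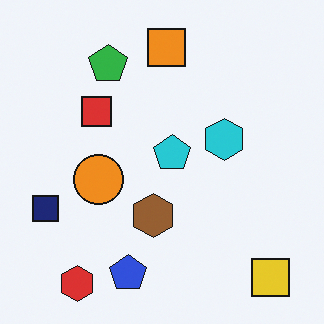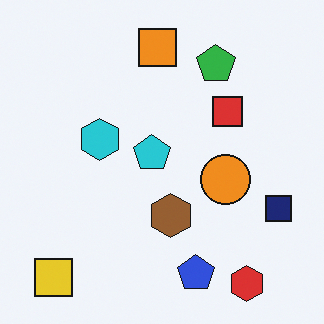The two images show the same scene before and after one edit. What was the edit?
The second image is the first flipped horizontally (left ↔ right).

The navy square is in the left of the first image and the right of the second — shapes on opposite sides of the vertical midline have swapped in a mirror flip.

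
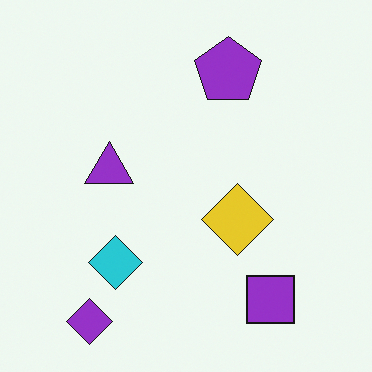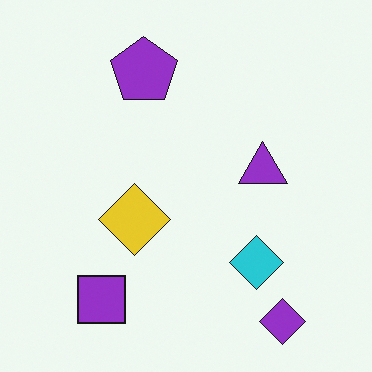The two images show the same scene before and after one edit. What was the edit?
Flipped horizontally (left ↔ right).

The purple diamond is in the bottom-left of the first image and the bottom-right of the second — shapes on opposite sides of the vertical midline have swapped in a mirror flip.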